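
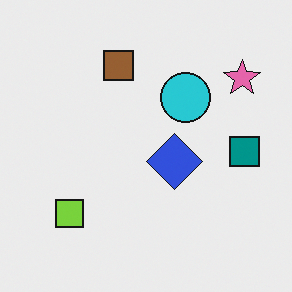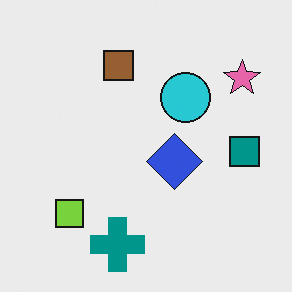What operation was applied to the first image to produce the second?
Overlaid with an additional teal cross.

A teal cross appears in the second image that is absent from the first.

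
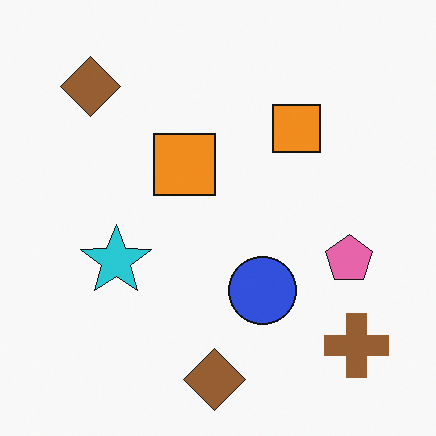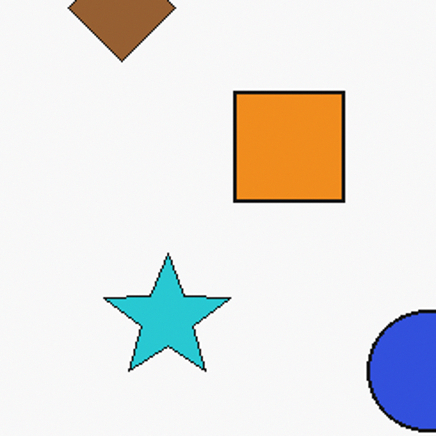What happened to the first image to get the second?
The image was cropped tightly and scaled back up.

The visible shapes are larger and the field of view is narrower; shapes near the original edges may be partly or wholly outside the frame — a crop-and-rescale.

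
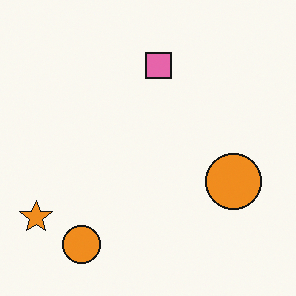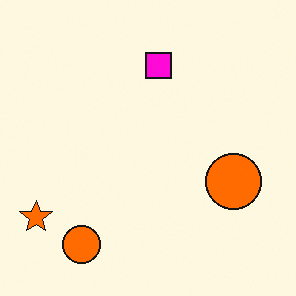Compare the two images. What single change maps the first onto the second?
The image was heavily oversaturated.

All colors are more vivid — a global saturation change.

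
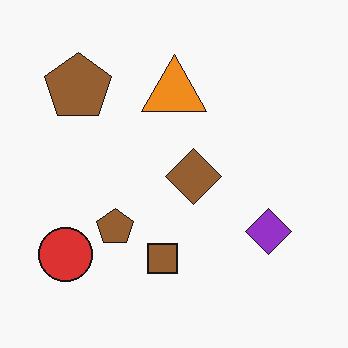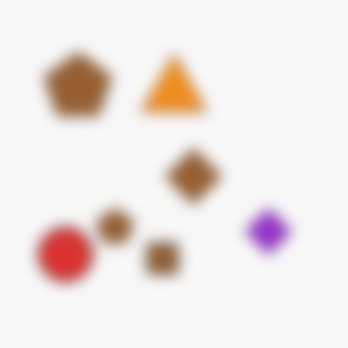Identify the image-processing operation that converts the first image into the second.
The image was heavily blurred.

Shape edges and outlines are uniformly softened across the whole image.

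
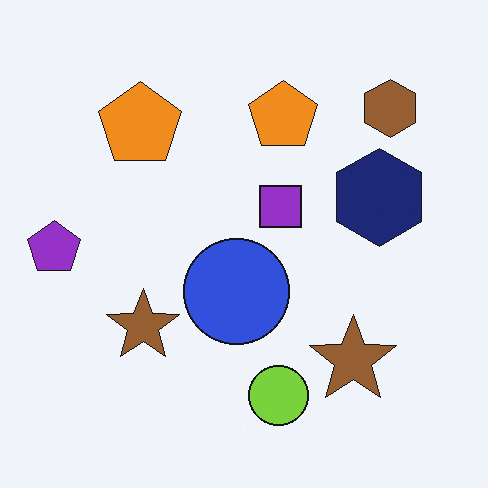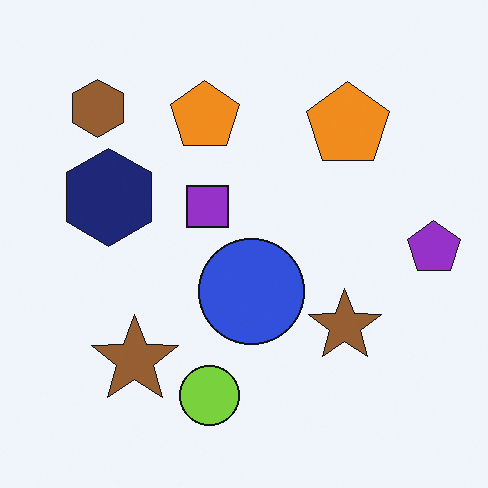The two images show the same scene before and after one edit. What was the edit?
It was flipped horizontally (left ↔ right).

The purple pentagon is in the left of the first image and the right of the second — shapes on opposite sides of the vertical midline have swapped in a mirror flip.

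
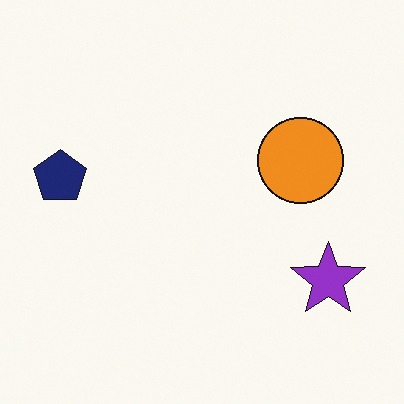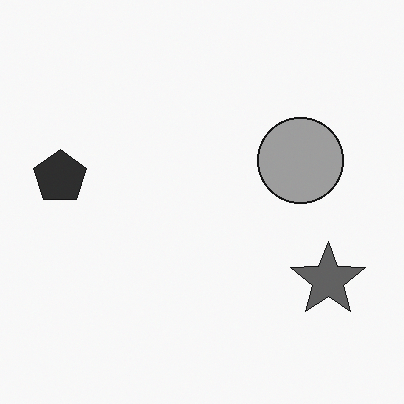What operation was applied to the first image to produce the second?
This is the original image converted to grayscale.

All color is removed — every shape is now a shade of grey.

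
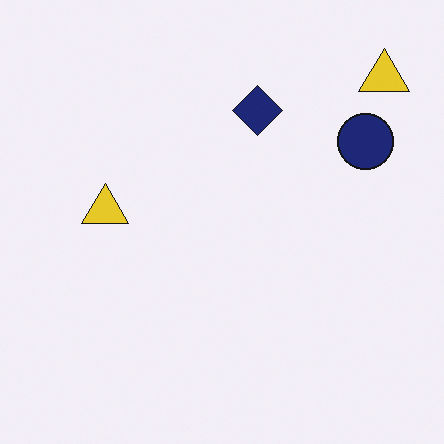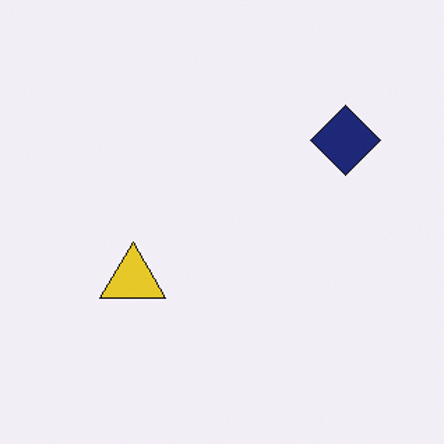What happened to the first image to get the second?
The second image is the first cropped slightly and scaled back up.

The visible shapes are larger and the field of view is narrower; shapes near the original edges may be partly or wholly outside the frame — a crop-and-rescale.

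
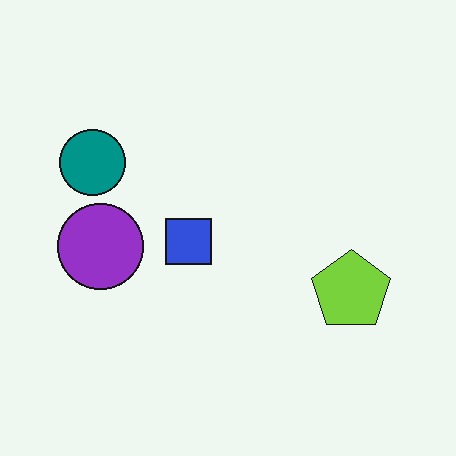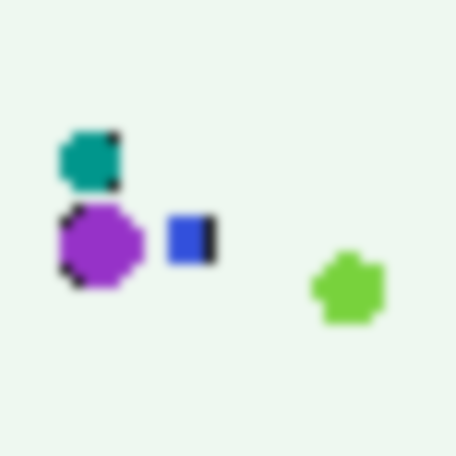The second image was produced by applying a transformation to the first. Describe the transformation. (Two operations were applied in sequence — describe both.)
The second image is the first heavily pixelated into large blocks, then moderately blurred.

Shapes are reduced to large square blocks; fine edges and outlines are lost — a downscale-then-upscale (mosaic) effect. Shape edges and outlines are uniformly softened across the whole image.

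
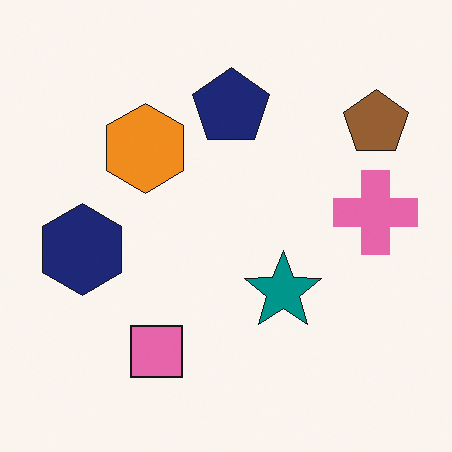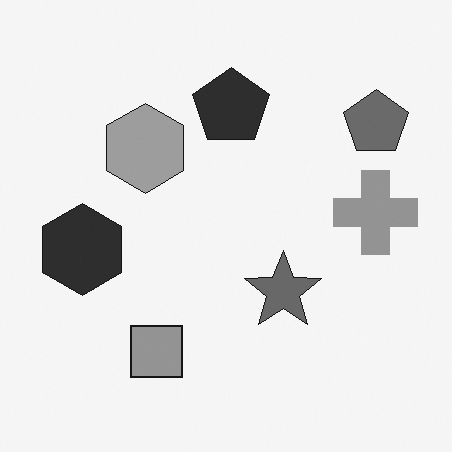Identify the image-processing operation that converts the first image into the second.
The transformation is: converted to grayscale.

All color is removed — every shape is now a shade of grey.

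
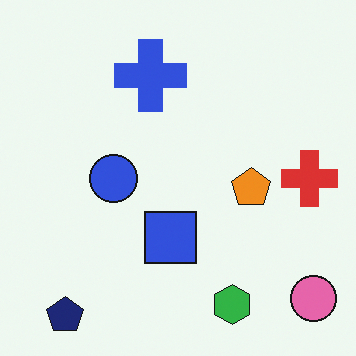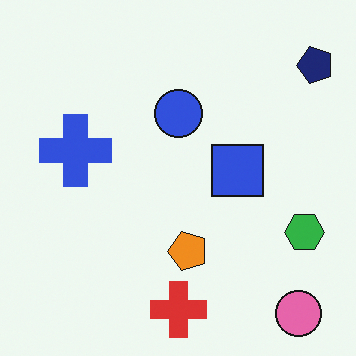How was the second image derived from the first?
It was transposed (reflected across the top-left ↔ bottom-right diagonal).

Shapes have swapped their row and column positions — what was in the top-right is now in the bottom-left — a diagonal reflection.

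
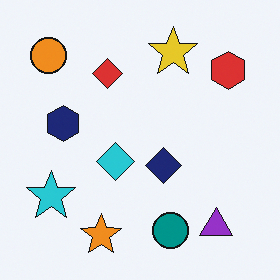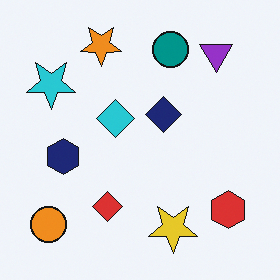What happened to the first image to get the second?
Flipped vertically (top ↔ bottom).

The orange star is in the bottom of the first image and the top of the second — shapes on opposite sides of the horizontal midline have swapped in a mirror flip.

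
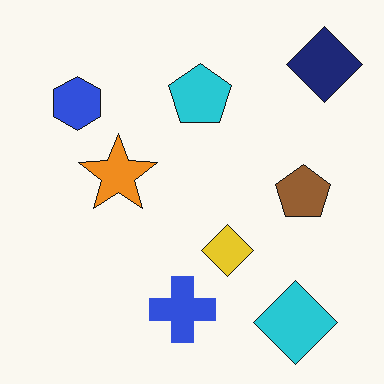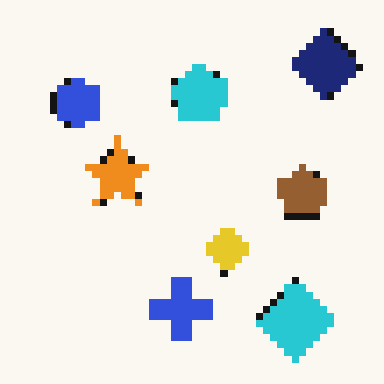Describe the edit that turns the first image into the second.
The transformation is: pixelated into visible square blocks.

Shapes are reduced to large square blocks; fine edges and outlines are lost — a downscale-then-upscale (mosaic) effect.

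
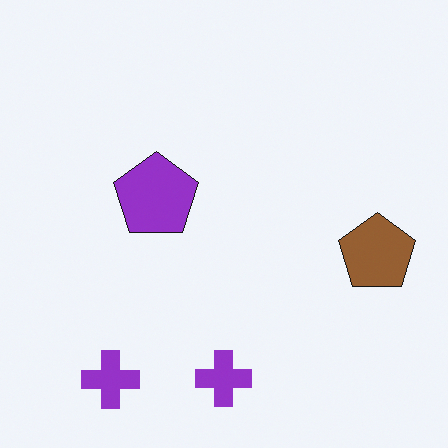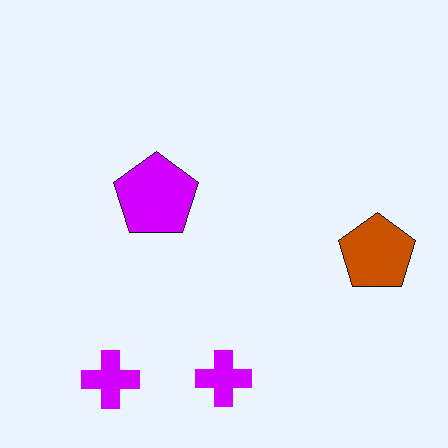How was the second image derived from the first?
This is the original image made much more vivid (saturation change).

All colors are more vivid — a global saturation change.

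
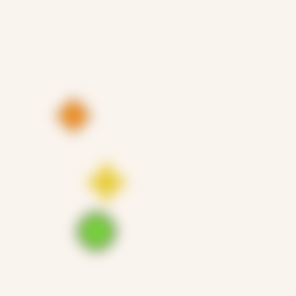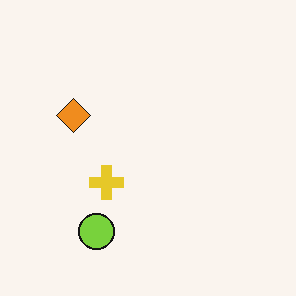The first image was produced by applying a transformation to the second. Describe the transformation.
This is the original image heavily blurred.

Shape edges and outlines are uniformly softened across the whole image.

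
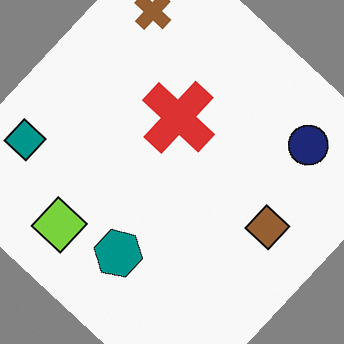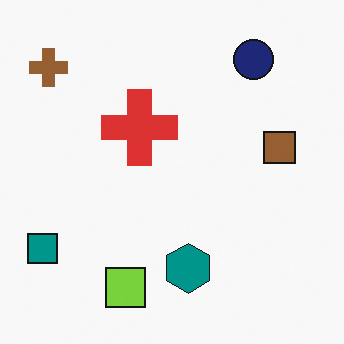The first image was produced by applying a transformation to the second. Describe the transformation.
The first image is the second rotated clockwise by a large amount — several tens of degrees.

Every shape is tilted by the same angle and the image corners show triangular fill wedges — a whole-image rotation by a non-right angle.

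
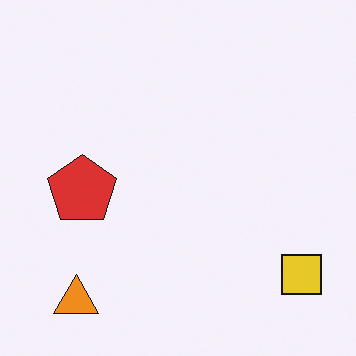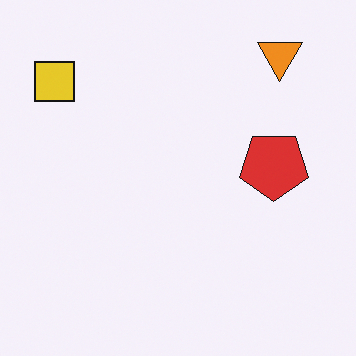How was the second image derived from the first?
The second image is the first rotated 180°.

The orange triangle sits in the bottom-left of the first image and the top-right of the second — consistent with a whole-image 180° rotation.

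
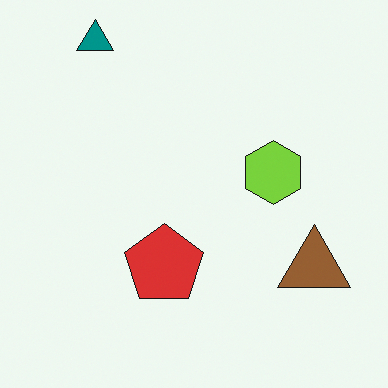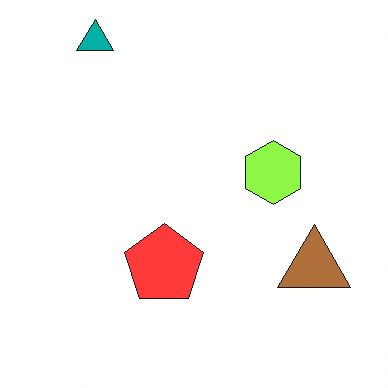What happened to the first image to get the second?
It was slightly brightened.

Every pixel — background and shapes alike — is uniformly brightened.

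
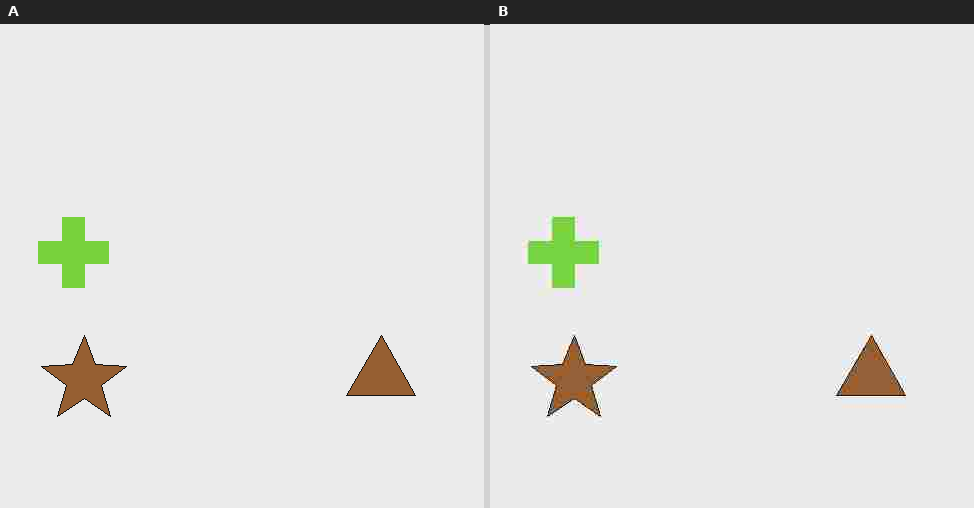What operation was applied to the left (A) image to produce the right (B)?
It was heavily JPEG-compressed with obvious blocking artifacts.

Blocky 8×8 compression artifacts appear around shape edges and the flat background shows ringing — characteristic JPEG degradation.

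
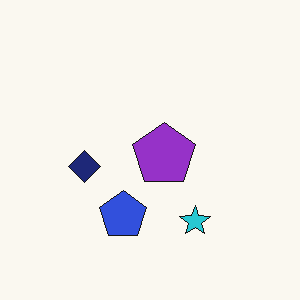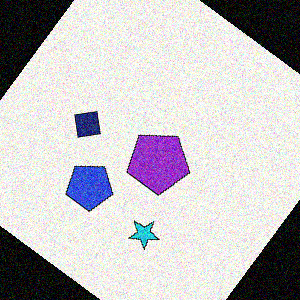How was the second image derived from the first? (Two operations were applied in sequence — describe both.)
Rotated clockwise by a large amount — several tens of degrees, then degraded with visible gaussian noise.

Every shape is tilted by the same angle and the image corners show triangular fill wedges — a whole-image rotation by a non-right angle. Random speckle covers the whole image, including the flat background.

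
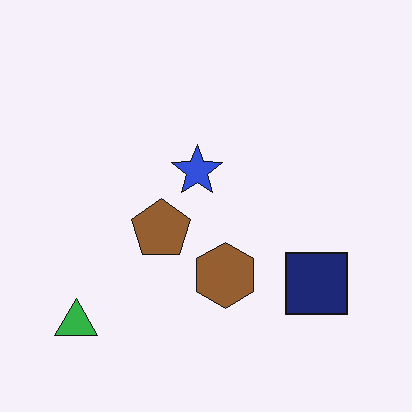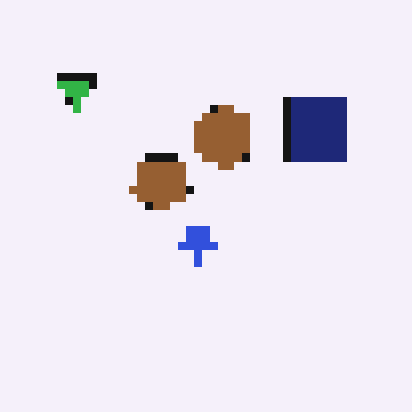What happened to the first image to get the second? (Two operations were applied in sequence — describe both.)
It was flipped vertically (top ↔ bottom), then moderately pixelated.

The green triangle is in the bottom-left of the first image and the top-left of the second — shapes on opposite sides of the horizontal midline have swapped in a mirror flip. Shapes are reduced to large square blocks; fine edges and outlines are lost — a downscale-then-upscale (mosaic) effect.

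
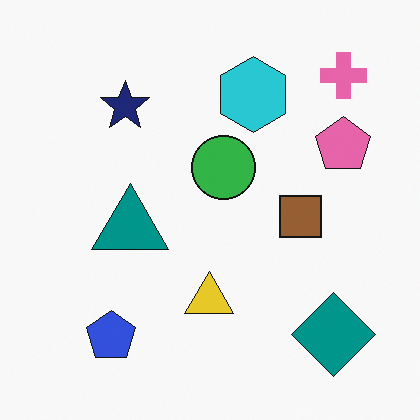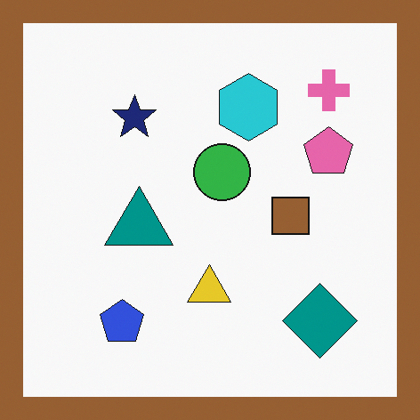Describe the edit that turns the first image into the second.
Framed with a brown border.

A solid brown frame runs around the edge of the second image, with the content slightly shrunk inside it.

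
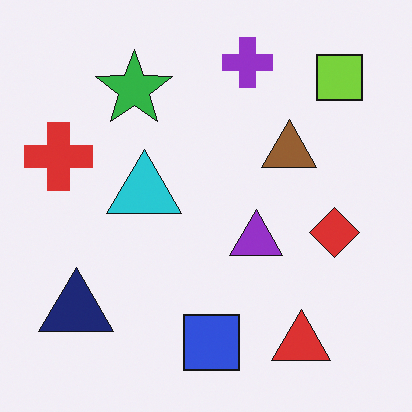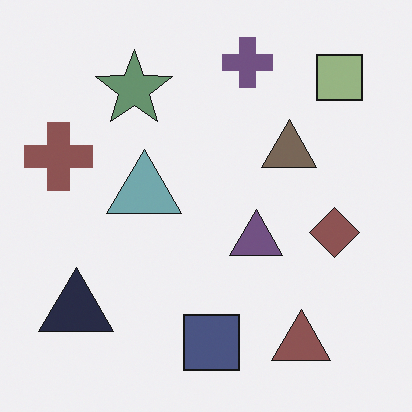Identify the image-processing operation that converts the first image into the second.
It was heavily desaturated.

All colors are more muted and greyish — a global saturation change.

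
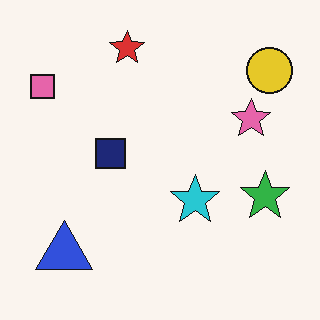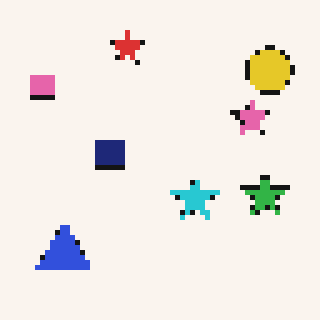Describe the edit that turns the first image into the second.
The second image is the first lightly pixelated (a mild mosaic effect).

Shapes are reduced to large square blocks; fine edges and outlines are lost — a downscale-then-upscale (mosaic) effect.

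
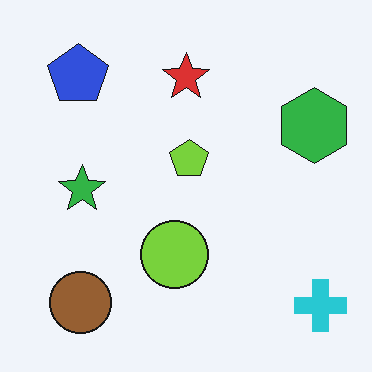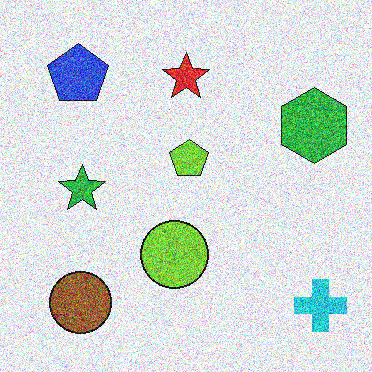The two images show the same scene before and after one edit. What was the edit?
The image was degraded with strong gaussian noise.

Random speckle covers the whole image, including the flat background.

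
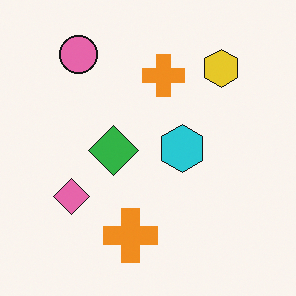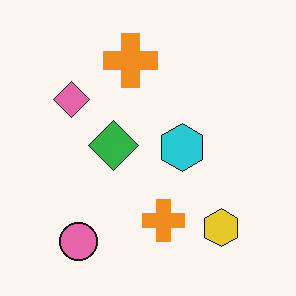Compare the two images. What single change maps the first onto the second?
The image was flipped vertically (top ↔ bottom).

The pink circle is in the top-left of the first image and the bottom-left of the second — shapes on opposite sides of the horizontal midline have swapped in a mirror flip.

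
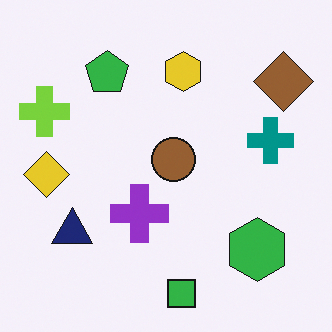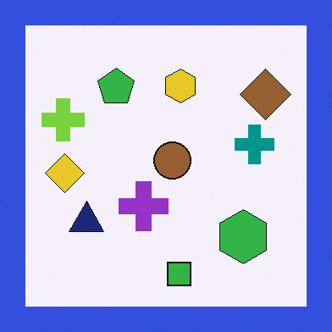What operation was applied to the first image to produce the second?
Framed with a blue border.

A solid blue frame runs around the edge of the second image, with the content slightly shrunk inside it.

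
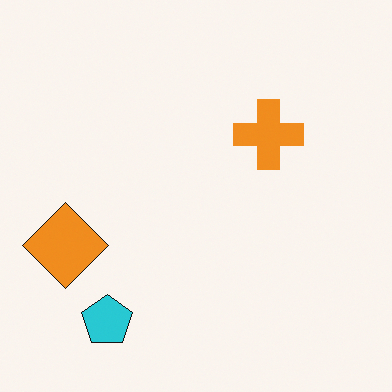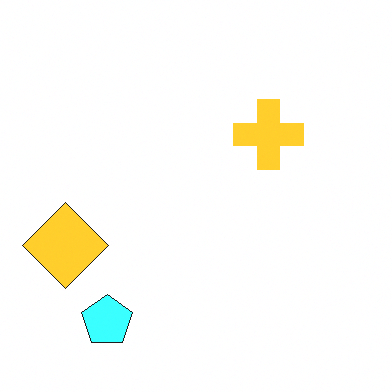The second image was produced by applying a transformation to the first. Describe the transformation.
Substantially brightened.

Every pixel — background and shapes alike — is uniformly brightened.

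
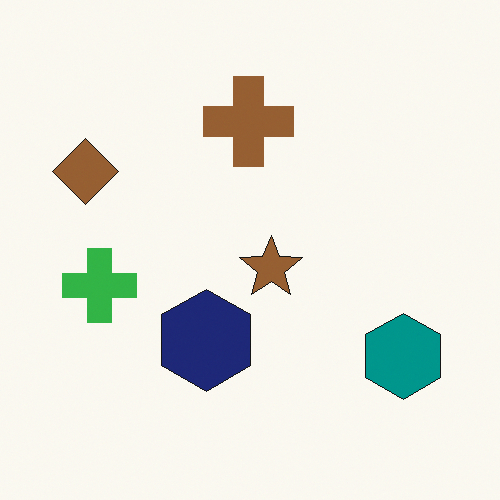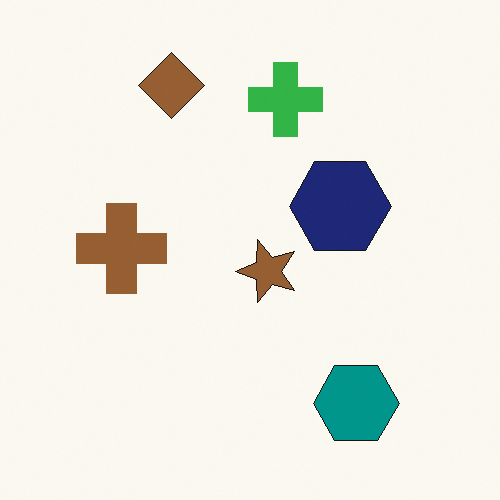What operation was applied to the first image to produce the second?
The transformation is: transposed (reflected across the top-left ↔ bottom-right diagonal).

Shapes have swapped their row and column positions — what was in the top-right is now in the bottom-left — a diagonal reflection.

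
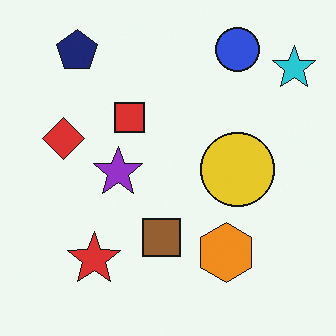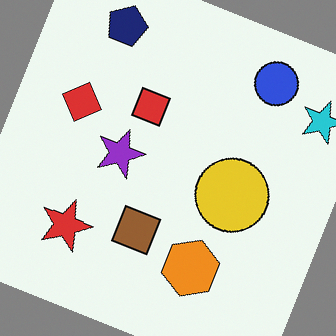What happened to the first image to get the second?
This is the original image rotated clockwise by a clearly visible amount.

Every shape is tilted by the same angle and the image corners show triangular fill wedges — a whole-image rotation by a non-right angle.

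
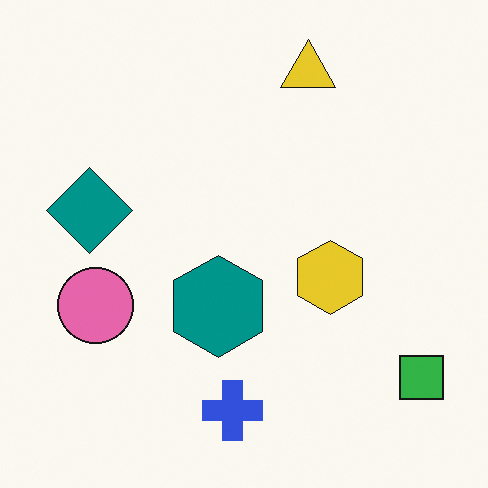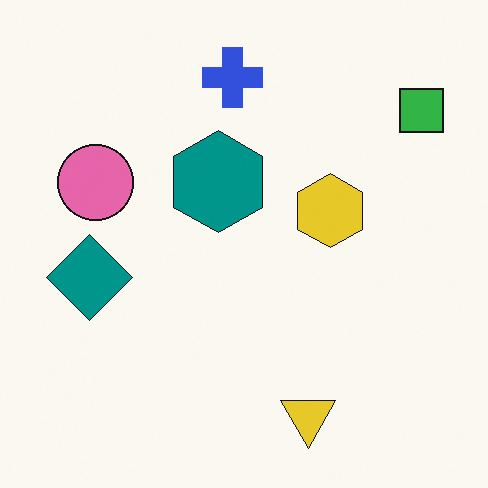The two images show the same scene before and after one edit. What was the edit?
The second image is the first flipped vertically (top ↔ bottom).

The yellow triangle is in the top of the first image and the bottom of the second — shapes on opposite sides of the horizontal midline have swapped in a mirror flip.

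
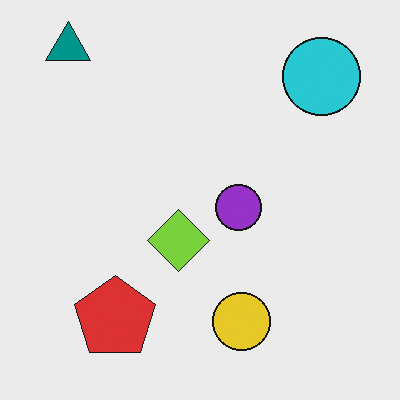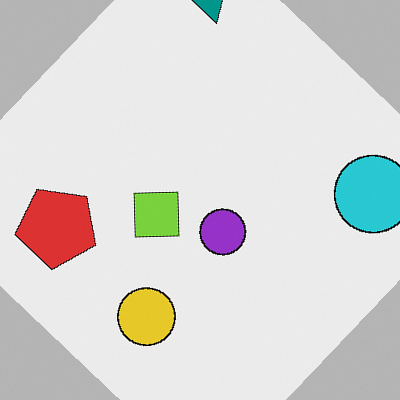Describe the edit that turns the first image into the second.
Rotated clockwise by a large amount — several tens of degrees.

Every shape is tilted by the same angle and the image corners show triangular fill wedges — a whole-image rotation by a non-right angle.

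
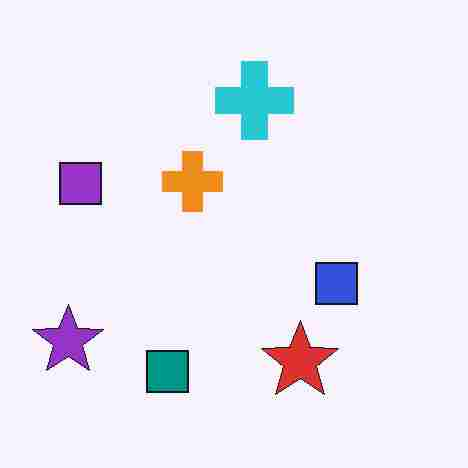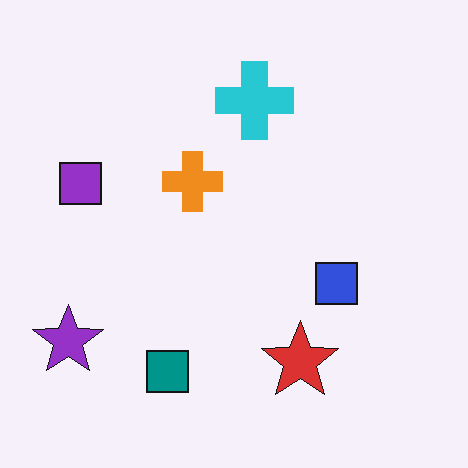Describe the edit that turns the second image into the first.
The transformation is: degraded with heavy JPEG compression.

Blocky 8×8 compression artifacts appear around shape edges and the flat background shows ringing — characteristic JPEG degradation.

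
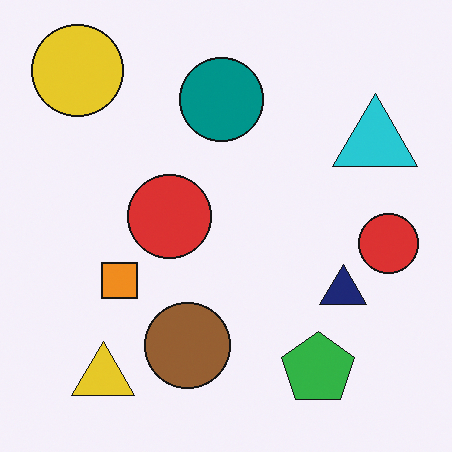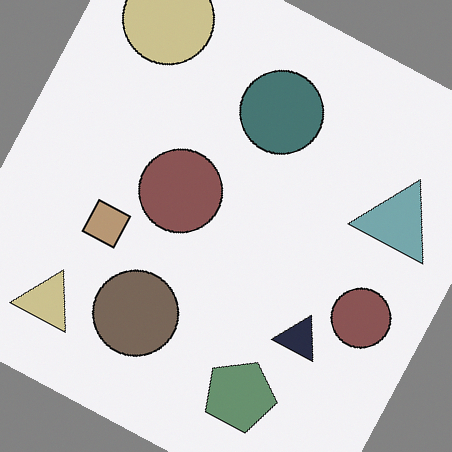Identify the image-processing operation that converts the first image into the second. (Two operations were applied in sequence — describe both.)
The second image is the first made much more muted (saturation change), then rotated clockwise by a clearly visible amount.

All colors are more muted and greyish — a global saturation change. Every shape is tilted by the same angle and the image corners show triangular fill wedges — a whole-image rotation by a non-right angle.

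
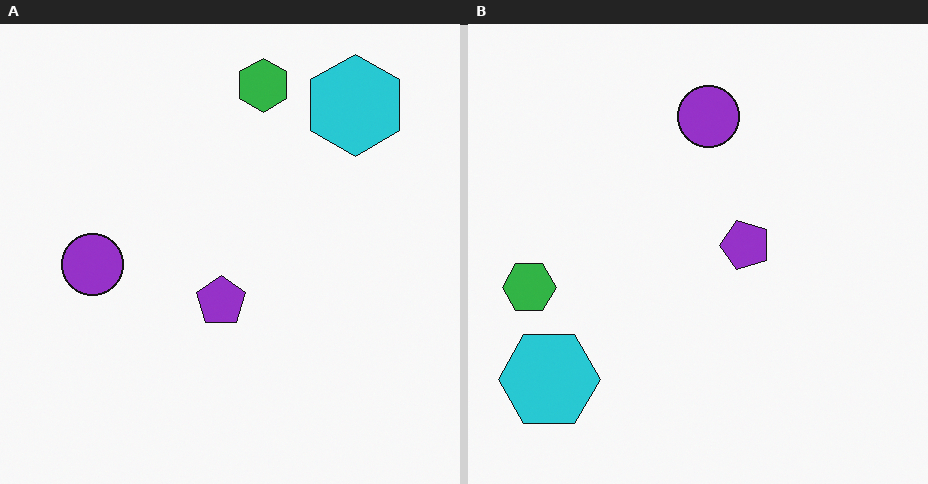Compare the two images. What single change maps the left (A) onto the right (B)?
Transposed (reflected across the top-left ↔ bottom-right diagonal).

Shapes have swapped their row and column positions — what was in the top-right is now in the bottom-left — a diagonal reflection.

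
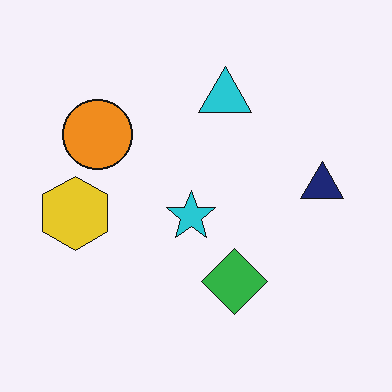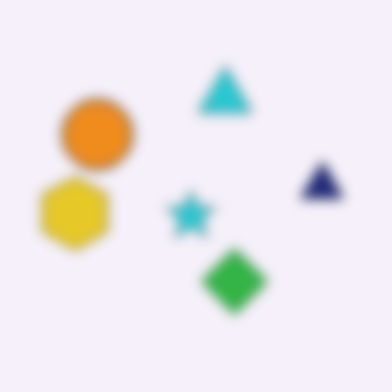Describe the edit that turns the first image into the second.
The second image is the first heavily blurred.

Shape edges and outlines are uniformly softened across the whole image.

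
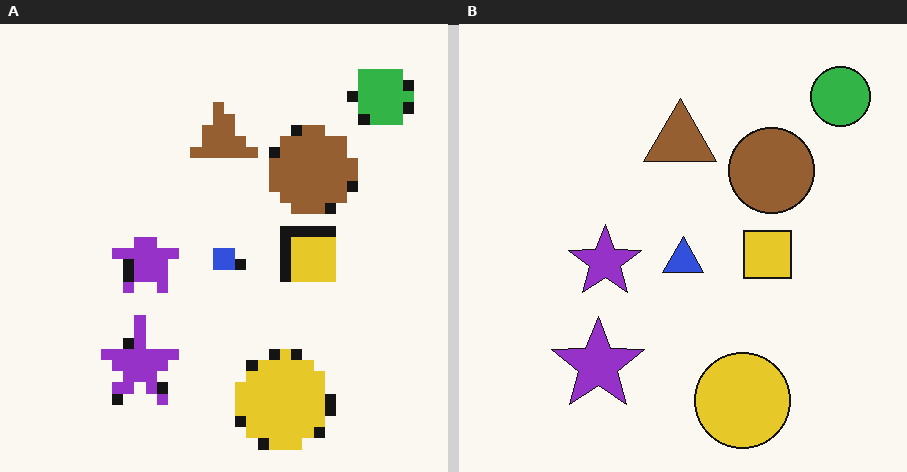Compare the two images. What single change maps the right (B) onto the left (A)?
The image was coarsely pixelated.

Shapes are reduced to large square blocks; fine edges and outlines are lost — a downscale-then-upscale (mosaic) effect.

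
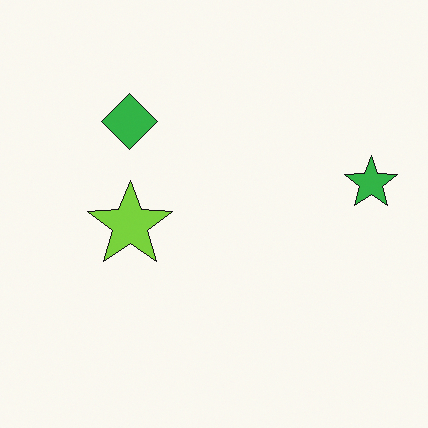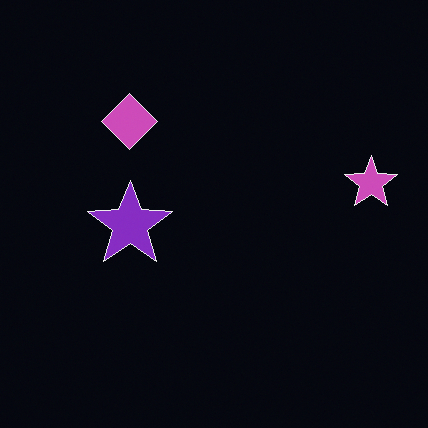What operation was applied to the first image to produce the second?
The second image is the first color-inverted (negative).

The light background has become dark and every shape's color is its complement — a photographic negative.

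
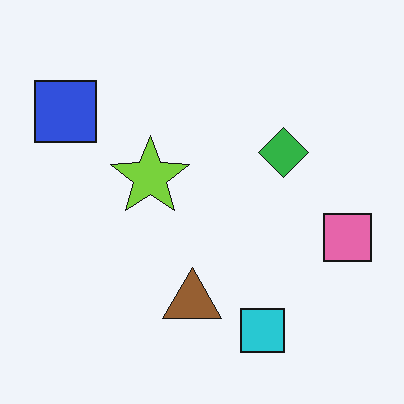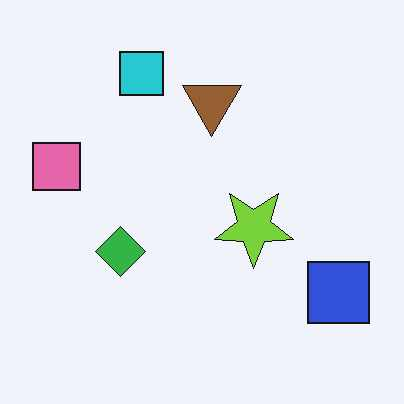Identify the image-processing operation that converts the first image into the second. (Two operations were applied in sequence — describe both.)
It was rotated 180°, then given moderate JPEG compression.

The blue square sits in the top-left of the first image and the bottom-right of the second — consistent with a whole-image 180° rotation. Blocky 8×8 compression artifacts appear around shape edges and the flat background shows ringing — characteristic JPEG degradation.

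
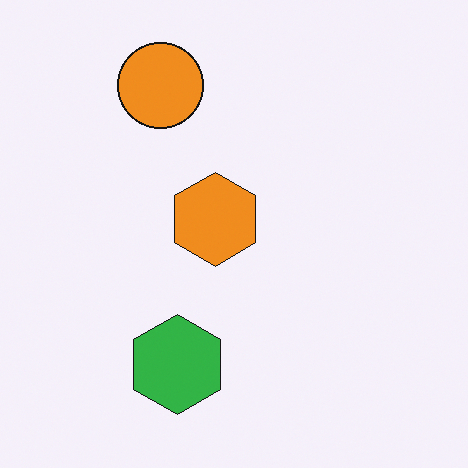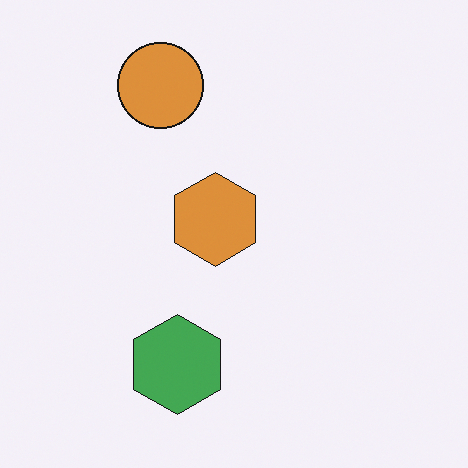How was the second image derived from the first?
The image was slightly desaturated.

All colors are more muted and greyish — a global saturation change.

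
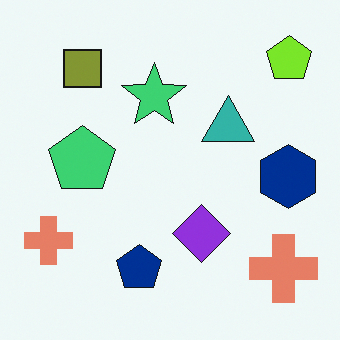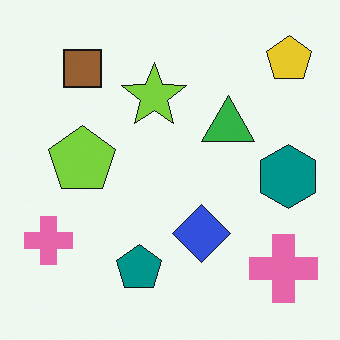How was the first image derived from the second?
This is the original image hue-shifted slightly.

Every shape's color has rotated by the same amount around the hue wheel — a uniform hue shift.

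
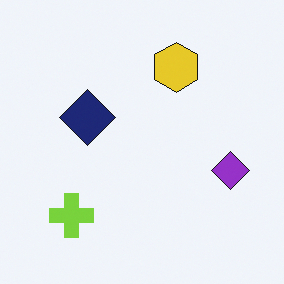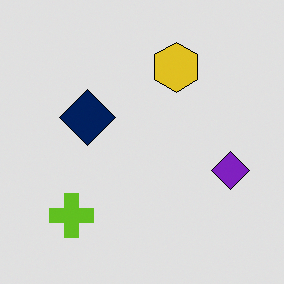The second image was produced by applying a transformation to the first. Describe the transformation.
The second image is the first posterized to a reduced palette.

Each flat color has snapped to a coarser quantized level — most visibly, the near-white background has dropped to a flat grey.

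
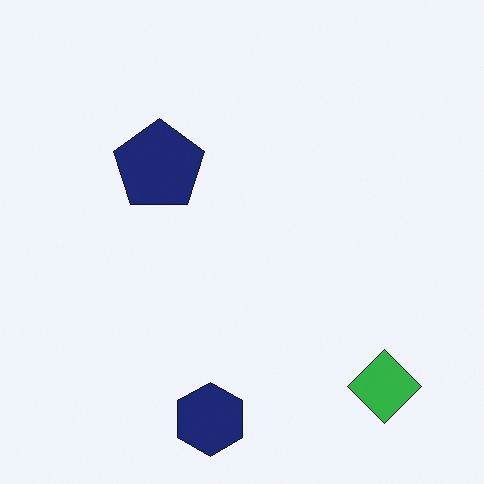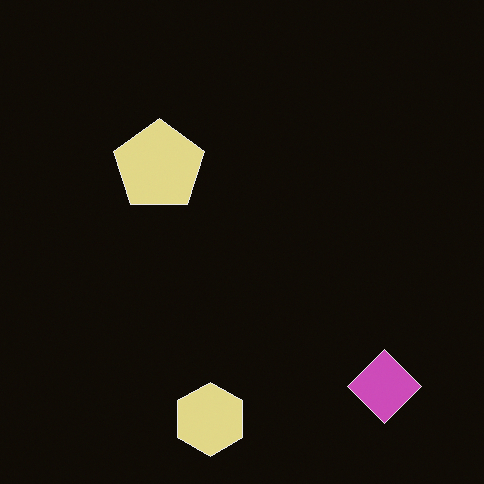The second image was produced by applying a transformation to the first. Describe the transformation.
It was color-inverted (negative).

The light background has become dark and every shape's color is its complement — a photographic negative.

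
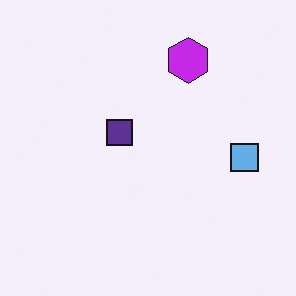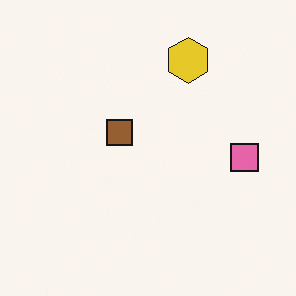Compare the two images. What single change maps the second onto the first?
The first image is the second hue-shifted through roughly half the color wheel.

Every shape's color has rotated by the same amount around the hue wheel — a uniform hue shift.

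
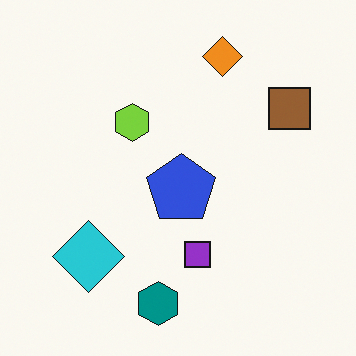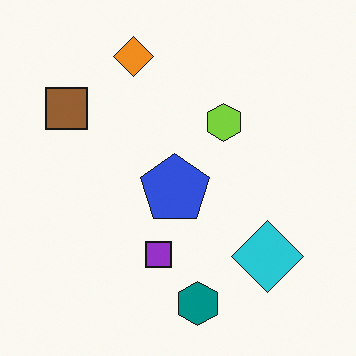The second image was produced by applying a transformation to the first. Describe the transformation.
The transformation is: flipped horizontally (left ↔ right).

The brown square is in the top-right of the first image and the top-left of the second — shapes on opposite sides of the vertical midline have swapped in a mirror flip.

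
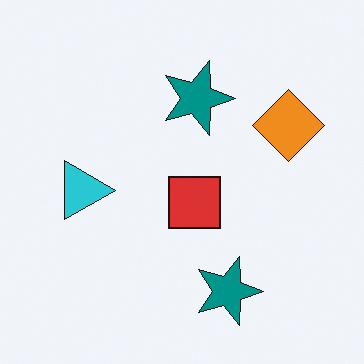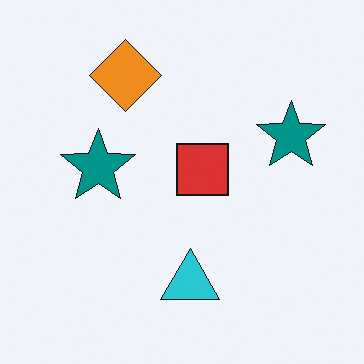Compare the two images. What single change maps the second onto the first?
It was rotated 90° clockwise.

The orange diamond sits in the top of the second image and the right of the first — consistent with a whole-image 90° clockwise rotation.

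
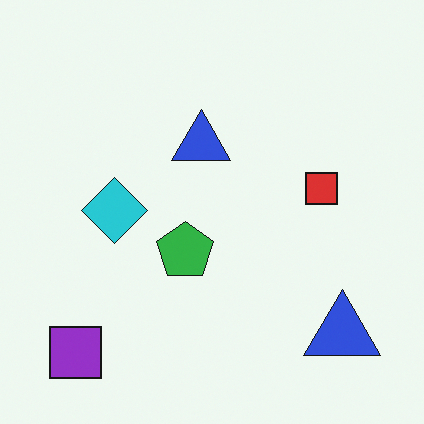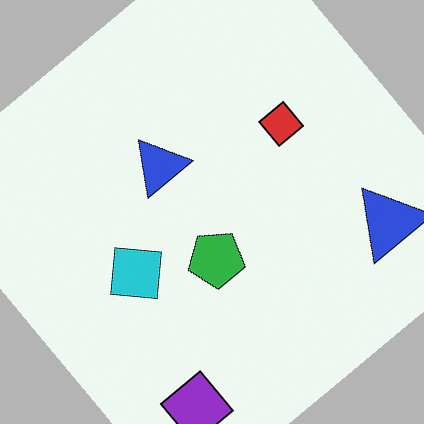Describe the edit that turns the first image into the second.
This is the original image rotated counter-clockwise by a large amount — several tens of degrees.

Every shape is tilted by the same angle and the image corners show triangular fill wedges — a whole-image rotation by a non-right angle.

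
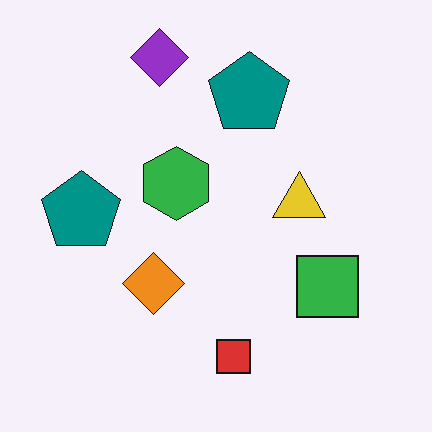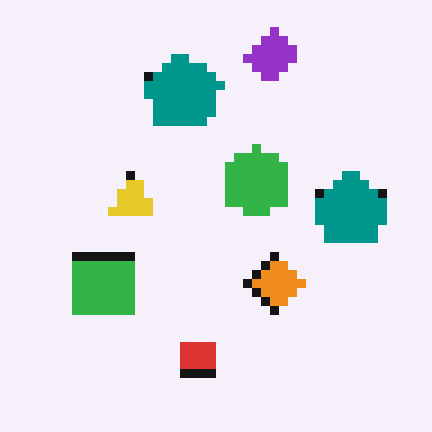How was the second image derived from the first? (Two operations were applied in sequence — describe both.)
The image was flipped horizontally (left ↔ right), then heavily pixelated into large blocks.

The green square is in the right of the first image and the left of the second — shapes on opposite sides of the vertical midline have swapped in a mirror flip. Shapes are reduced to large square blocks; fine edges and outlines are lost — a downscale-then-upscale (mosaic) effect.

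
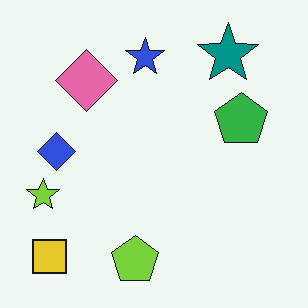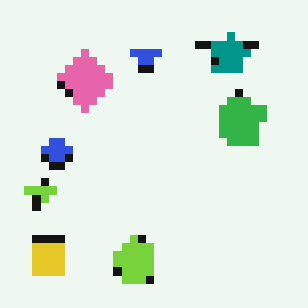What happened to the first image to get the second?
The second image is the first pixelated into visible square blocks.

Shapes are reduced to large square blocks; fine edges and outlines are lost — a downscale-then-upscale (mosaic) effect.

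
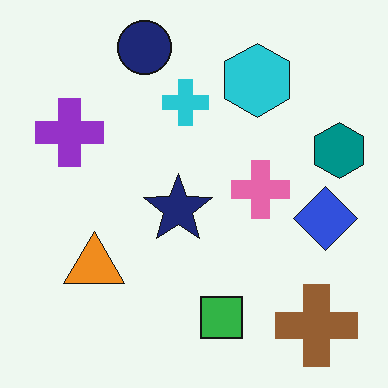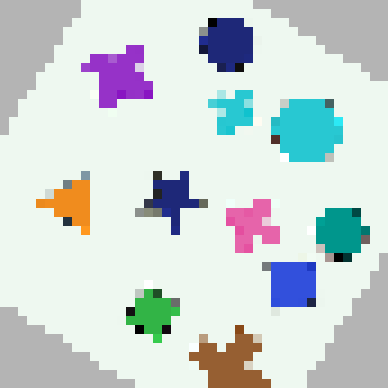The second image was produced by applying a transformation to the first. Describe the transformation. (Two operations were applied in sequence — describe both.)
This is the original image rotated clockwise by a large amount — several tens of degrees, then heavily pixelated into large blocks.

Every shape is tilted by the same angle and the image corners show triangular fill wedges — a whole-image rotation by a non-right angle. Shapes are reduced to large square blocks; fine edges and outlines are lost — a downscale-then-upscale (mosaic) effect.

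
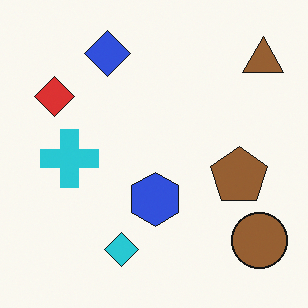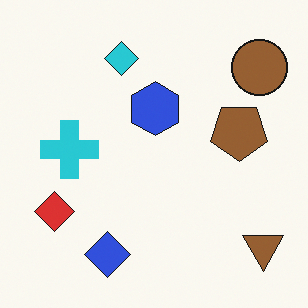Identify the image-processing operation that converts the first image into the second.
It was flipped vertically (top ↔ bottom).

The blue diamond is in the top of the first image and the bottom of the second — shapes on opposite sides of the horizontal midline have swapped in a mirror flip.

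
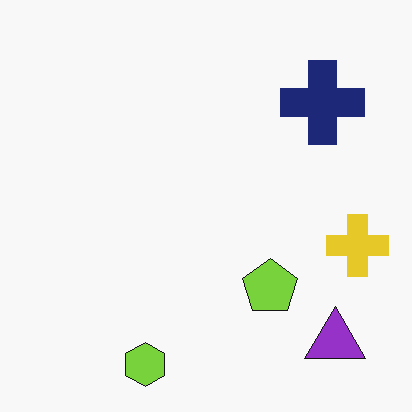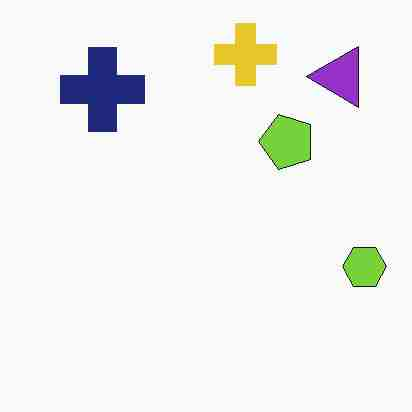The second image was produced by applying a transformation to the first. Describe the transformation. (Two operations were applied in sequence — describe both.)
The second image is the first rotated 90° counter-clockwise, then heavily JPEG-compressed with obvious blocking artifacts.

The purple triangle sits in the bottom-right of the first image and the top-right of the second — consistent with a whole-image 90° counter-clockwise rotation. Blocky 8×8 compression artifacts appear around shape edges and the flat background shows ringing — characteristic JPEG degradation.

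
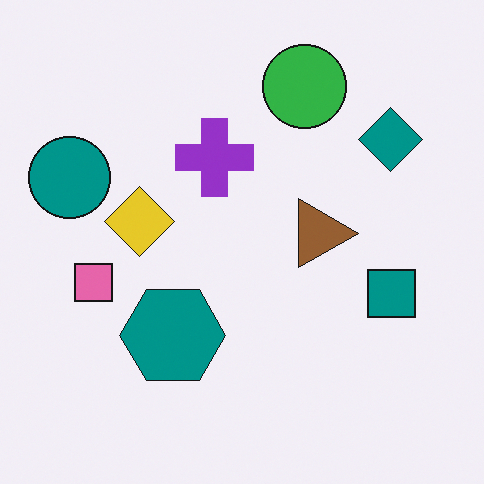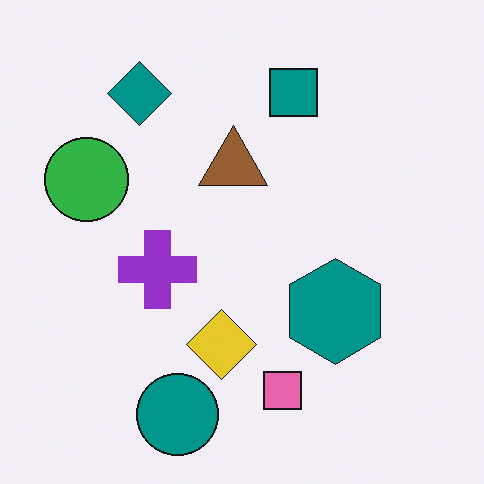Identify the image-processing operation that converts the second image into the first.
The first image is the second rotated 90° clockwise.

The teal circle sits in the bottom of the second image and the left of the first — consistent with a whole-image 90° clockwise rotation.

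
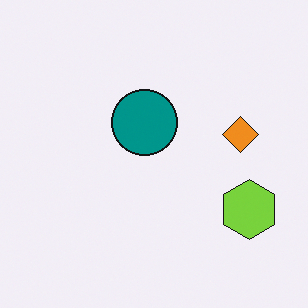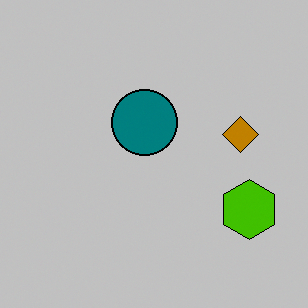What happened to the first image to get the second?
The transformation is: aggressively posterized.

Each flat color has snapped to a coarser quantized level — most visibly, the near-white background has dropped to a flat grey.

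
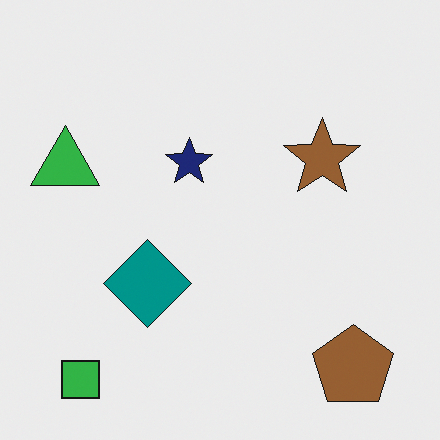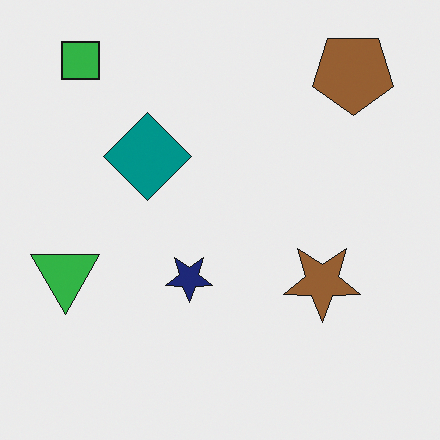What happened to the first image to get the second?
The second image is the first flipped vertically (top ↔ bottom).

The green square is in the bottom-left of the first image and the top-left of the second — shapes on opposite sides of the horizontal midline have swapped in a mirror flip.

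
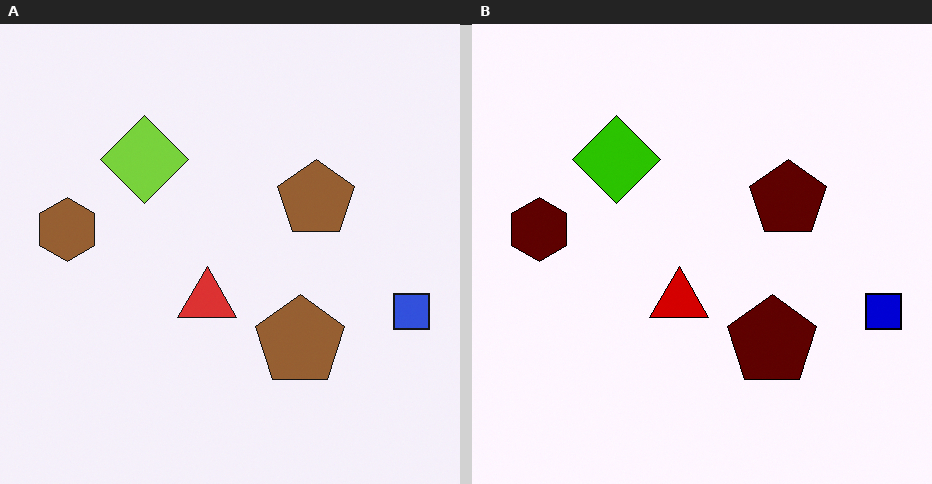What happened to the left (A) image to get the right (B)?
The right (B) image is the left (A) given much higher contrast.

Tones are pushed away from mid-grey across the whole image — a global contrast change.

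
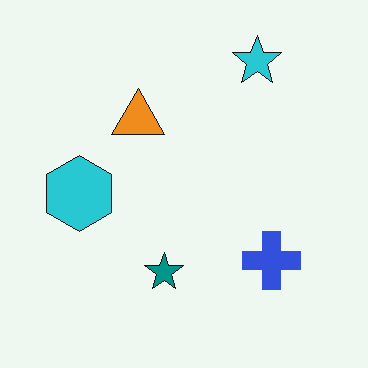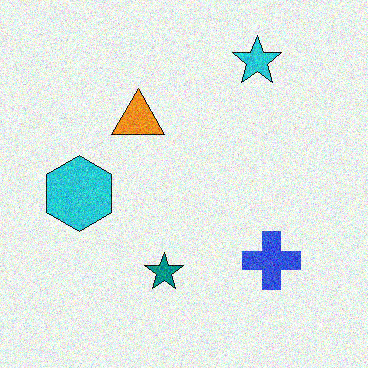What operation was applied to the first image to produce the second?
Degraded with moderate additive noise.

Random speckle covers the whole image, including the flat background.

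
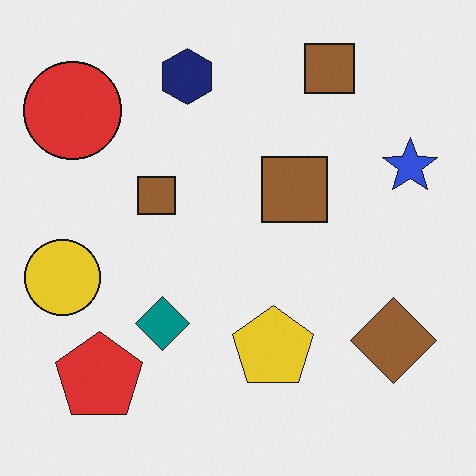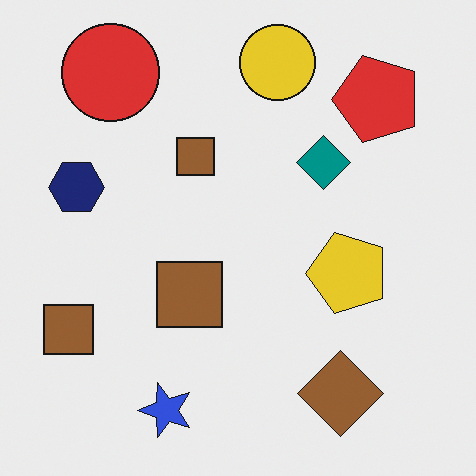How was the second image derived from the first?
It was transposed (reflected across the top-left ↔ bottom-right diagonal).

Shapes have swapped their row and column positions — what was in the top-right is now in the bottom-left — a diagonal reflection.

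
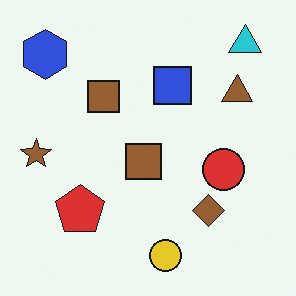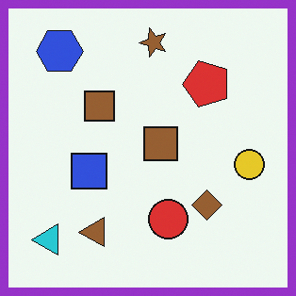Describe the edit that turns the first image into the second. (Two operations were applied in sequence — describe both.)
It was transposed (reflected across the top-left ↔ bottom-right diagonal), then framed with a purple border.

Shapes have swapped their row and column positions — what was in the top-right is now in the bottom-left — a diagonal reflection. A solid purple frame runs around the edge of the second image, with the content slightly shrunk inside it.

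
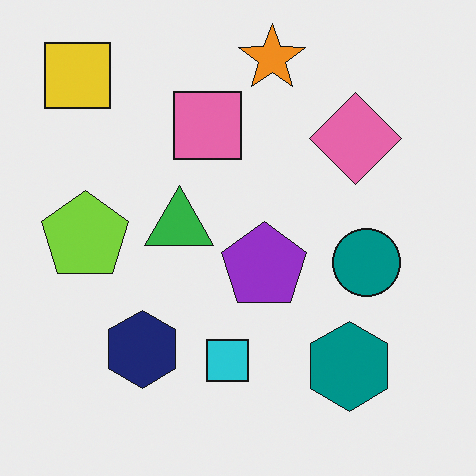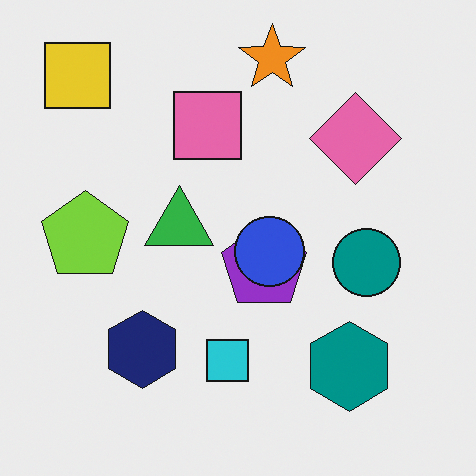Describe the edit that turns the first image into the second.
This is the original image overlaid with an additional blue circle.

A blue circle appears in the second image that is absent from the first.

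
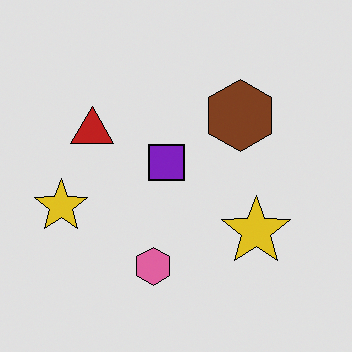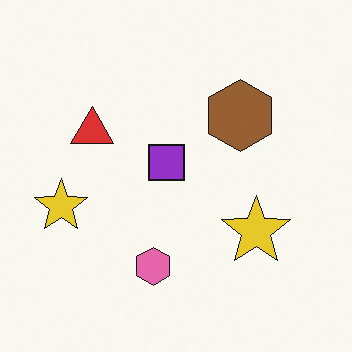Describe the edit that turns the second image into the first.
It was posterized to a reduced palette.

Each flat color has snapped to a coarser quantized level — most visibly, the near-white background has dropped to a flat grey.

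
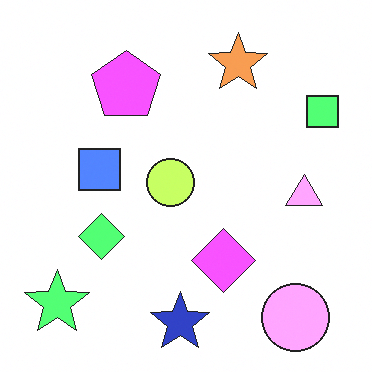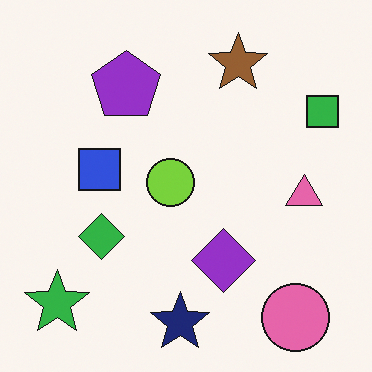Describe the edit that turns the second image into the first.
Substantially brightened.

Every pixel — background and shapes alike — is uniformly brightened.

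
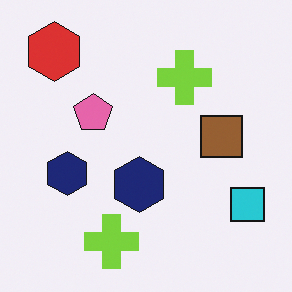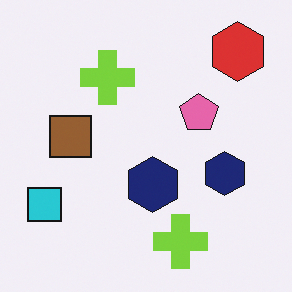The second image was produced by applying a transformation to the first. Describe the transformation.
It was flipped horizontally (left ↔ right).

The cyan square is in the bottom-right of the first image and the bottom-left of the second — shapes on opposite sides of the vertical midline have swapped in a mirror flip.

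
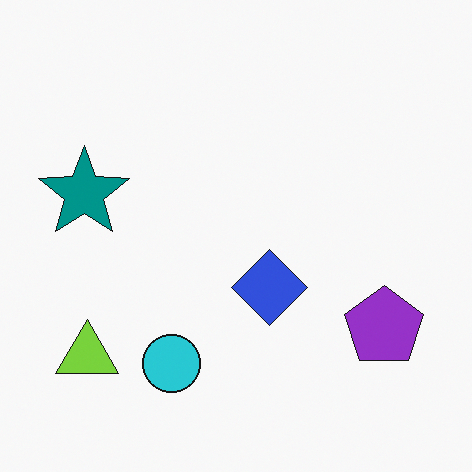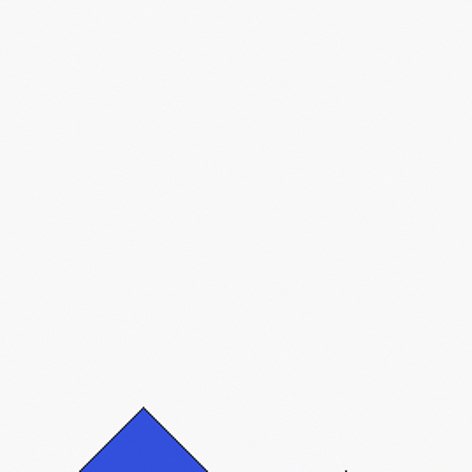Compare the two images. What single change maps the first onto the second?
The image was cropped tightly and scaled back up.

The visible shapes are larger and the field of view is narrower; shapes near the original edges may be partly or wholly outside the frame — a crop-and-rescale.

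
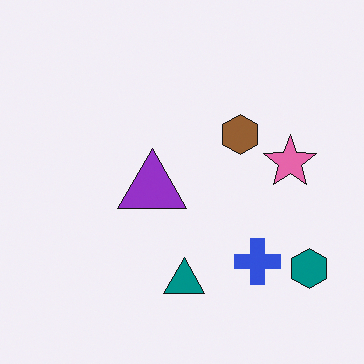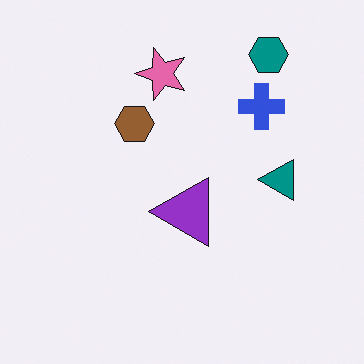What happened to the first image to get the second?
The transformation is: rotated 90° counter-clockwise.

The teal hexagon sits in the bottom-right of the first image and the top-right of the second — consistent with a whole-image 90° counter-clockwise rotation.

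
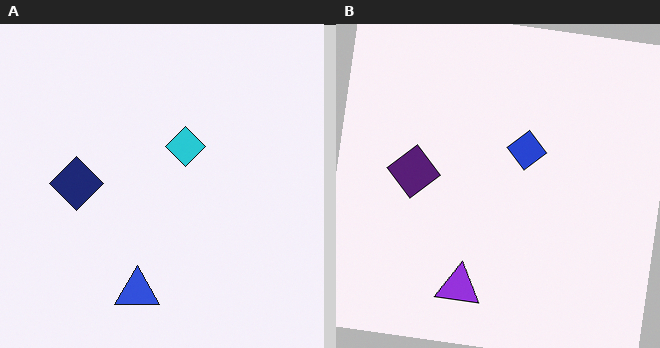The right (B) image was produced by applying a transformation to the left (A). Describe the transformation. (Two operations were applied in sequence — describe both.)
It was rotated clockwise by a small amount, then hue-shifted slightly.

Every shape is tilted by the same angle and the image corners show triangular fill wedges — a whole-image rotation by a non-right angle. Every shape's color has rotated by the same amount around the hue wheel — a uniform hue shift.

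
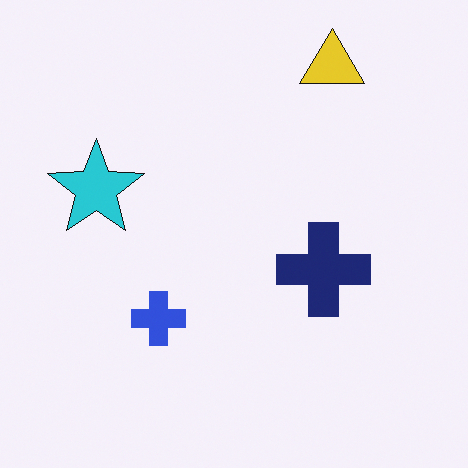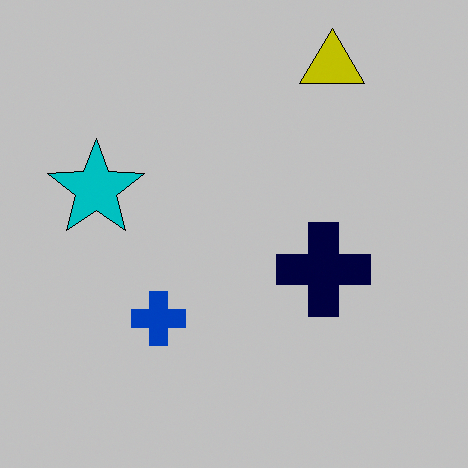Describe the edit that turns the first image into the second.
It was aggressively posterized.

Each flat color has snapped to a coarser quantized level — most visibly, the near-white background has dropped to a flat grey.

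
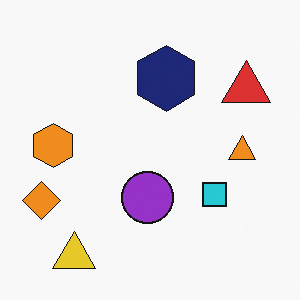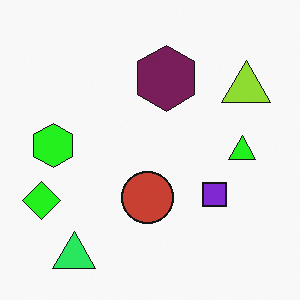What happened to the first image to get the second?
The transformation is: hue-shifted through roughly a third of the color wheel.

Every shape's color has rotated by the same amount around the hue wheel — a uniform hue shift.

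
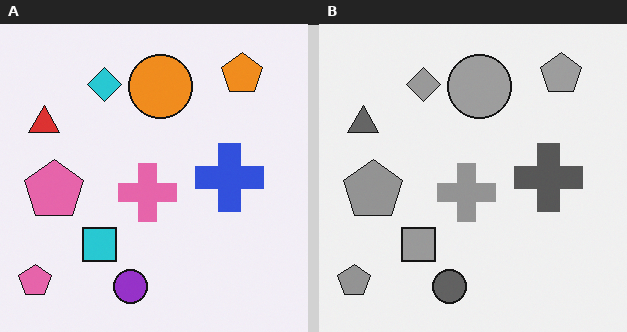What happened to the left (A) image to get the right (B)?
Converted to grayscale.

All color is removed — every shape is now a shade of grey.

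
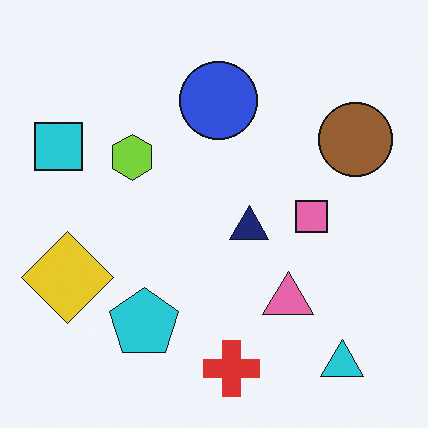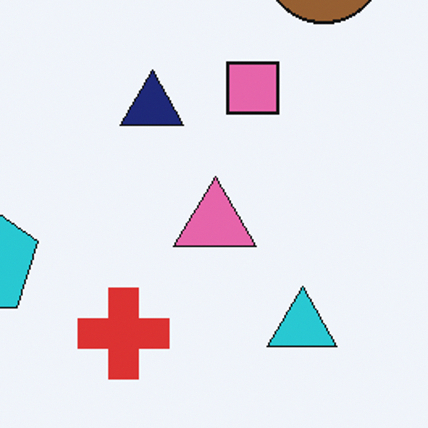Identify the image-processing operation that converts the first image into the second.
It was cropped to a noticeably smaller region and rescaled.

The visible shapes are larger and the field of view is narrower; shapes near the original edges may be partly or wholly outside the frame — a crop-and-rescale.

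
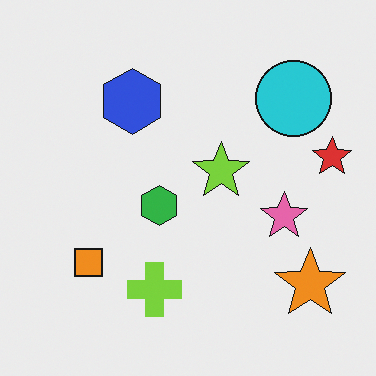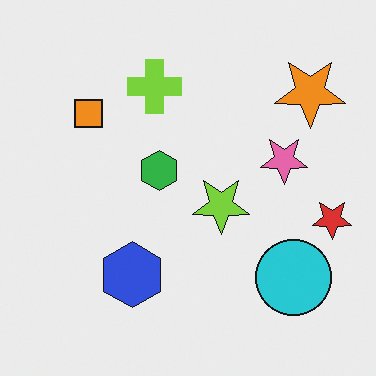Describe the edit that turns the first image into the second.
Flipped vertically (top ↔ bottom).

The lime cross is in the bottom of the first image and the top of the second — shapes on opposite sides of the horizontal midline have swapped in a mirror flip.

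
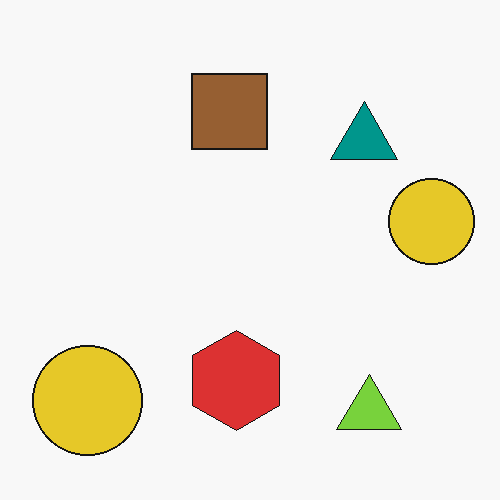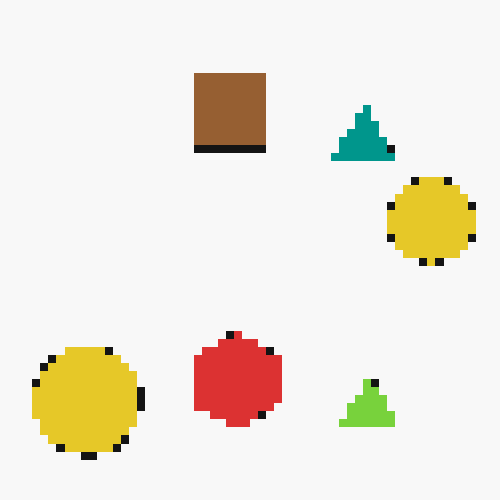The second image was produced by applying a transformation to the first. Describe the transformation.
The image was pixelated into visible square blocks.

Shapes are reduced to large square blocks; fine edges and outlines are lost — a downscale-then-upscale (mosaic) effect.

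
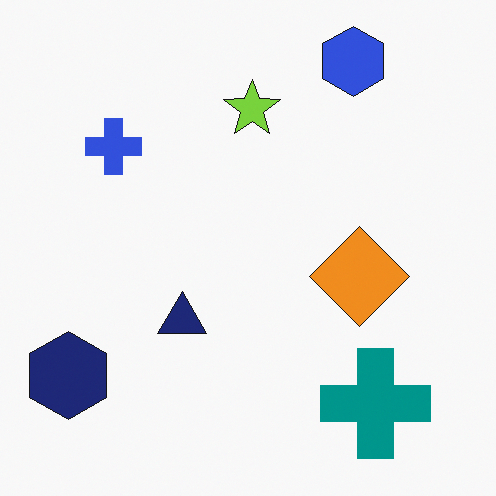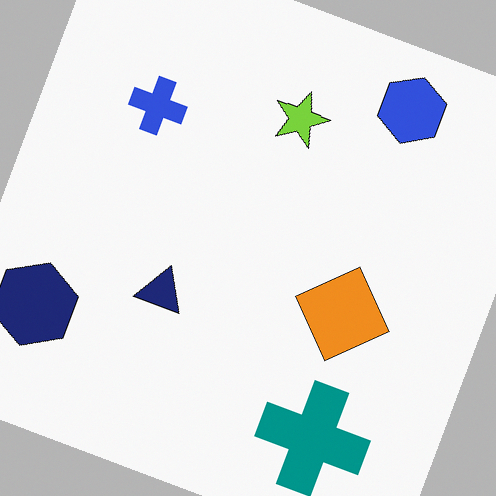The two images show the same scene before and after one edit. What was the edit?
This is the original image rotated clockwise by a clearly visible amount.

Every shape is tilted by the same angle and the image corners show triangular fill wedges — a whole-image rotation by a non-right angle.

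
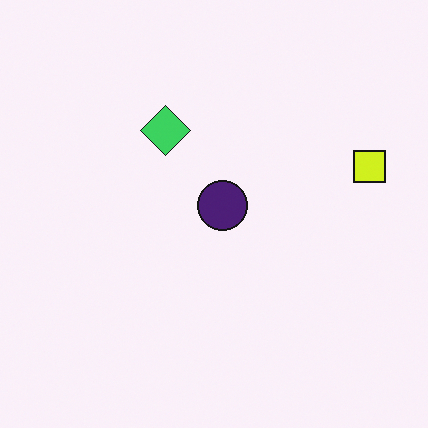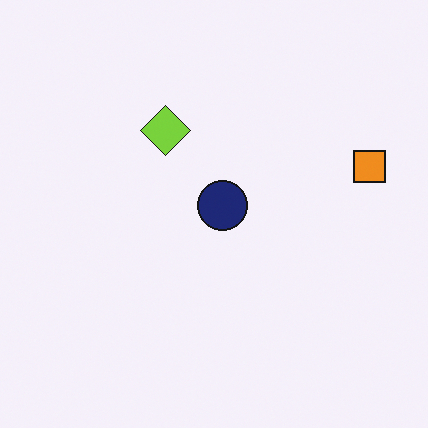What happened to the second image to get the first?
The first image is the second hue-shifted by a small amount.

Every shape's color has rotated by the same amount around the hue wheel — a uniform hue shift.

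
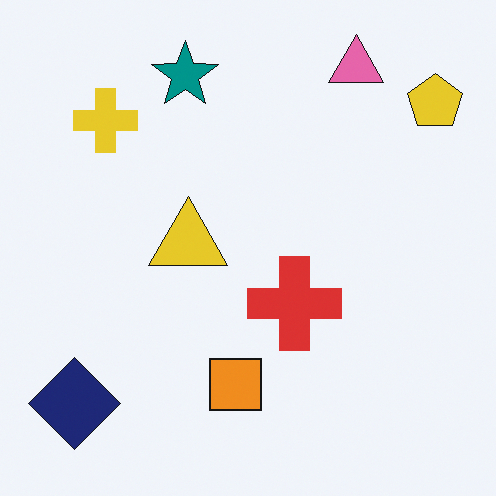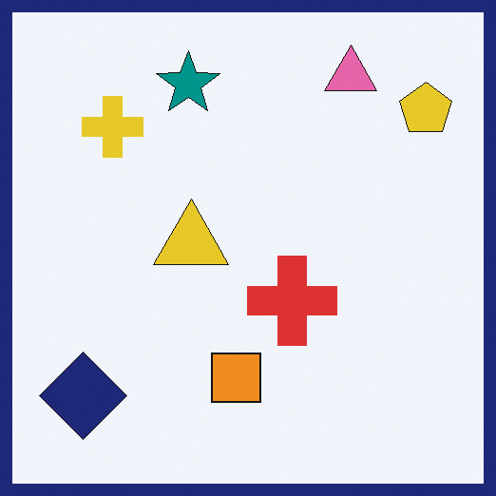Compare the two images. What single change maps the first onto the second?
It was framed with a navy border.

A solid navy frame runs around the edge of the second image, with the content slightly shrunk inside it.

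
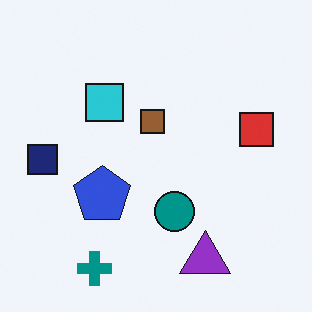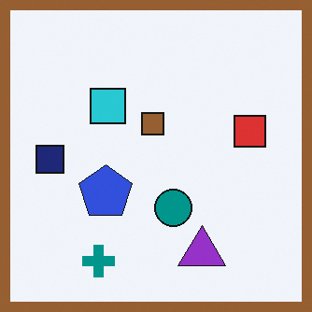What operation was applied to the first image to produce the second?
The transformation is: framed with a brown border.

A solid brown frame runs around the edge of the second image, with the content slightly shrunk inside it.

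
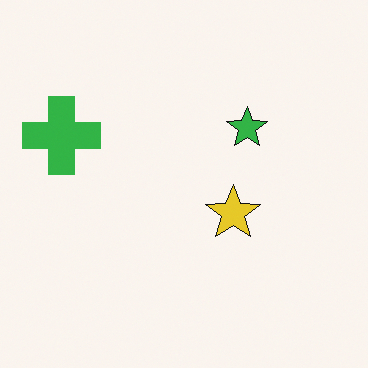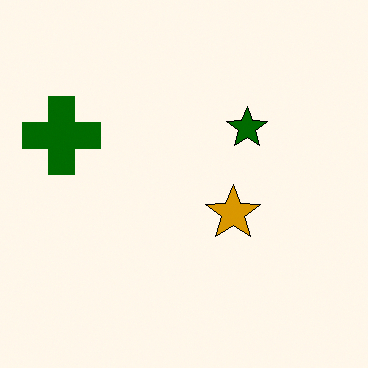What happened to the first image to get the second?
The image was boosted in contrast.

Tones are pushed away from mid-grey across the whole image — a global contrast change.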